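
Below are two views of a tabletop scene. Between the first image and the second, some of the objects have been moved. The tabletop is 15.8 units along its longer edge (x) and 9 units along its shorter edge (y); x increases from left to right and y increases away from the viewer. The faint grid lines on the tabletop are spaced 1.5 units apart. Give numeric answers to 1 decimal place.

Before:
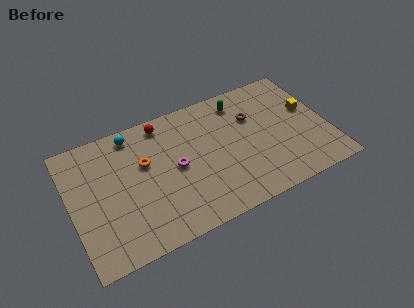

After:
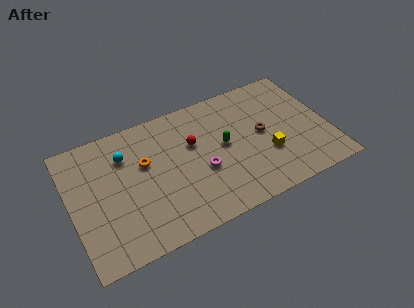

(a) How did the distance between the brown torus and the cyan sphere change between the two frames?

+1.0

Before: roughly 7.5 units apart; after: 8.5. That's 1.0 units further apart.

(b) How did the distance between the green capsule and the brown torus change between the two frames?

+0.9

They were about 1.5 units apart before and 2.4 after — 0.9 units further apart.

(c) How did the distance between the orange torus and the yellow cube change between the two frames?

-2.5

The distance was about 10.2 in the first image and 7.7 in the second, so they moved 2.5 units closer together.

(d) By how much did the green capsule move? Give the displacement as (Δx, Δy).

(-1.4, -2.7)

The green capsule was at about (10.8, 7.5) and moved to about (9.4, 4.8).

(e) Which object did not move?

the orange torus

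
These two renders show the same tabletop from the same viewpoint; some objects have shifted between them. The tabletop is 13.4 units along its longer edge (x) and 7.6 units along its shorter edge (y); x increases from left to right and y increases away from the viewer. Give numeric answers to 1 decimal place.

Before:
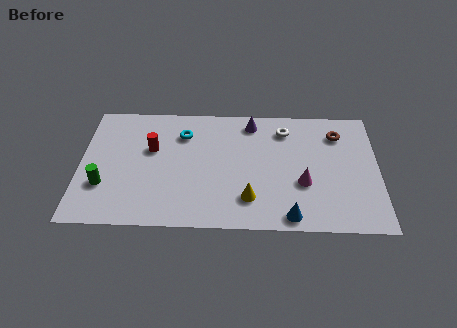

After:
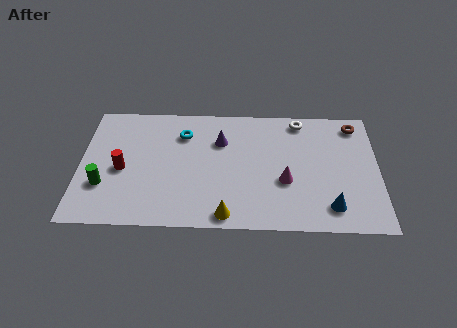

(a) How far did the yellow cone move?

1.4

The yellow cone moved from about (7.6, 1.8) to (6.6, 0.8), a distance of √(1.0² + 1.0²) ≈ 1.4.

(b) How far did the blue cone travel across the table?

1.9

The blue cone was near (9.4, 0.8) before and (11.2, 1.4) after, so it travelled √(1.8² + 0.6²) ≈ 1.9 units.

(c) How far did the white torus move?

0.9

From (9.2, 6.1) to (9.9, 6.7), the white torus covered √(0.7² + 0.6²) ≈ 0.9 units.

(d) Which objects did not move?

the cyan torus and the green cylinder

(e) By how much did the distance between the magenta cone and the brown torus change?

+1.3

Before: roughly 3.5 units apart; after: 4.8. That's 1.3 units further apart.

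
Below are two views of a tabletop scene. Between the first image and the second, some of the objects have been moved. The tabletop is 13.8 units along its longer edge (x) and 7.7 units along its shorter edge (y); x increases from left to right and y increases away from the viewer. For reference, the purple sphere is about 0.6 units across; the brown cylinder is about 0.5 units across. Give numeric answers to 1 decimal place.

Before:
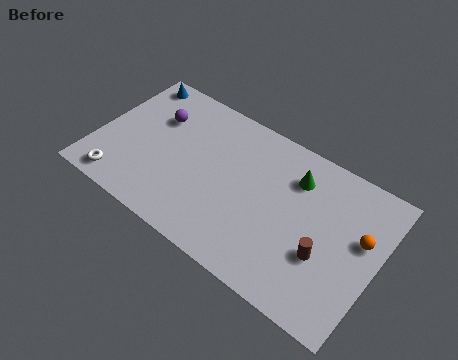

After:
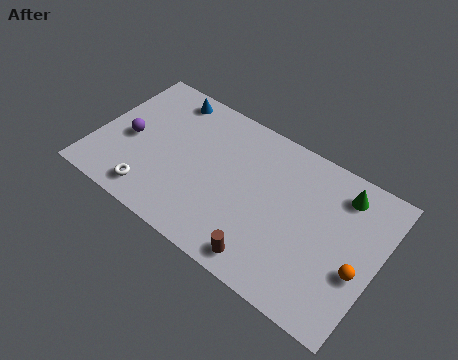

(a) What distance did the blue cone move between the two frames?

1.8

The blue cone was near (1.1, 6.8) before and (2.9, 6.7) after, so it travelled √(1.8² + 0.1²) ≈ 1.8 units.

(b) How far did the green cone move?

2.3

The green cone moved from about (9.5, 5.8) to (11.7, 6.3), a distance of √(2.2² + 0.5²) ≈ 2.3.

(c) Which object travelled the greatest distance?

the brown cylinder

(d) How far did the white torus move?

1.6

The white torus was near (1.6, 1.0) before and (3.2, 1.2) after, so it travelled √(1.6² + 0.2²) ≈ 1.6 units.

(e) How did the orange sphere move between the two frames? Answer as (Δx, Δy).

(0.1, -1.6)

The orange sphere started near (12.9, 4.6) and ended near (13.0, 3.0).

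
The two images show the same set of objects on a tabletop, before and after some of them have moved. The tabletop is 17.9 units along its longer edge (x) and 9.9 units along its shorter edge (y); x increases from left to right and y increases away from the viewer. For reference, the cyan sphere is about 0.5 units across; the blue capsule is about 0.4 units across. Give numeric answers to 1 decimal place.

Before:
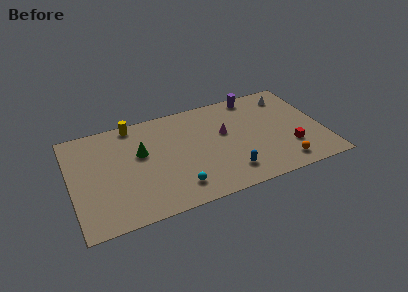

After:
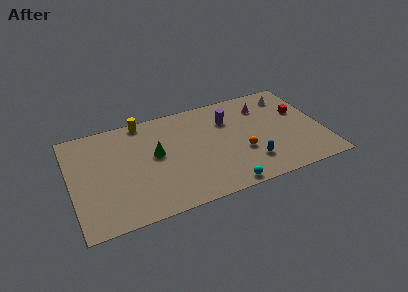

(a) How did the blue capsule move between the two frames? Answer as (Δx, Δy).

(1.6, 0.4)

From the two frames, the blue capsule sits at roughly (10.9, 2.0) before and (12.5, 2.4) after.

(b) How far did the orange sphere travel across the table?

3.4

From (14.7, 1.5) to (12.0, 3.6), the orange sphere covered √(2.7² + 2.1²) ≈ 3.4 units.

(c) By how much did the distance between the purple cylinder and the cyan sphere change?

-3.0

The distance was about 9.4 in the first image and 6.4 in the second, so they moved 3.0 units closer together.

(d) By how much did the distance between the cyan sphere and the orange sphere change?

-4.3

The distance was about 7.5 in the first image and 3.2 in the second, so they moved 4.3 units closer together.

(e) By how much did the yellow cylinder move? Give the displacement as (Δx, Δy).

(0.7, 0.1)

The yellow cylinder was at about (4.7, 9.0) and moved to about (5.4, 9.1).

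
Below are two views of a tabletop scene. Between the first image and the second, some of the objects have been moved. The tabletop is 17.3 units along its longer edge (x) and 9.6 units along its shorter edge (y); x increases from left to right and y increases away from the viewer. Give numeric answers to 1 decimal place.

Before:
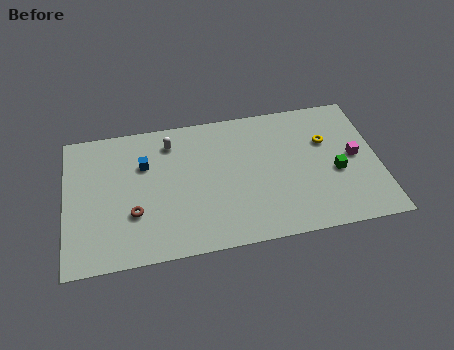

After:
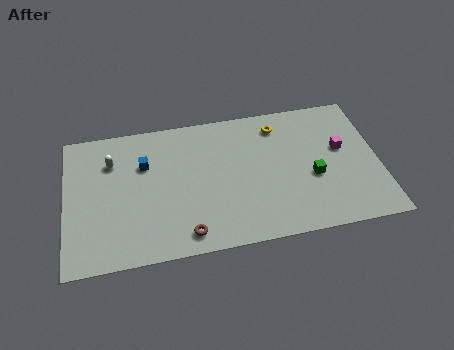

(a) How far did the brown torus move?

3.4

From (3.7, 3.2) to (6.5, 1.3), the brown torus covered √(2.8² + 1.9²) ≈ 3.4 units.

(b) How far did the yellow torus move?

3.1

The yellow torus moved from about (14.5, 6.3) to (11.9, 7.9), a distance of √(2.6² + 1.6²) ≈ 3.1.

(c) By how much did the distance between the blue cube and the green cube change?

-1.2

They were about 10.8 units apart before and 9.6 after — 1.2 units closer together.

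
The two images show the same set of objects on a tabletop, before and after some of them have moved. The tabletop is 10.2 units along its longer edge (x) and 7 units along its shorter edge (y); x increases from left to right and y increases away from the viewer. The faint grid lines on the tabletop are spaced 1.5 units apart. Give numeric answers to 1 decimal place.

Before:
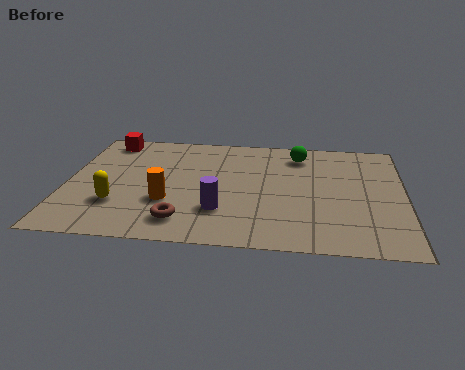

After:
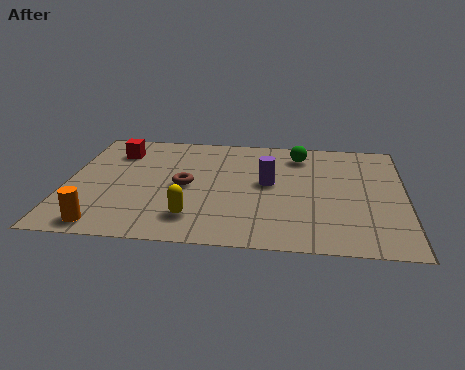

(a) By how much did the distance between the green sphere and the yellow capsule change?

-1.3

The distance was about 6.5 in the first image and 5.2 in the second, so they moved 1.3 units closer together.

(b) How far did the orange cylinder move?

2.4

The orange cylinder was near (3.1, 2.4) before and (1.3, 0.8) after, so it travelled √(1.8² + 1.6²) ≈ 2.4 units.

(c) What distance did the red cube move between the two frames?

0.8

The red cube moved from about (1.1, 6.1) to (1.4, 5.4), a distance of √(0.3² + 0.7²) ≈ 0.8.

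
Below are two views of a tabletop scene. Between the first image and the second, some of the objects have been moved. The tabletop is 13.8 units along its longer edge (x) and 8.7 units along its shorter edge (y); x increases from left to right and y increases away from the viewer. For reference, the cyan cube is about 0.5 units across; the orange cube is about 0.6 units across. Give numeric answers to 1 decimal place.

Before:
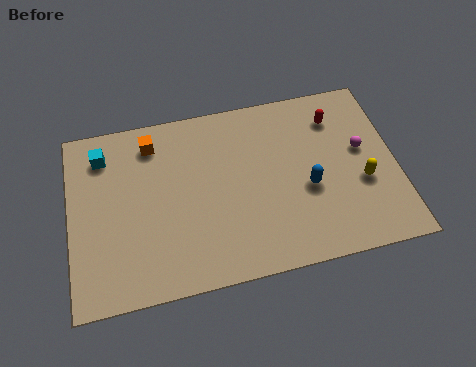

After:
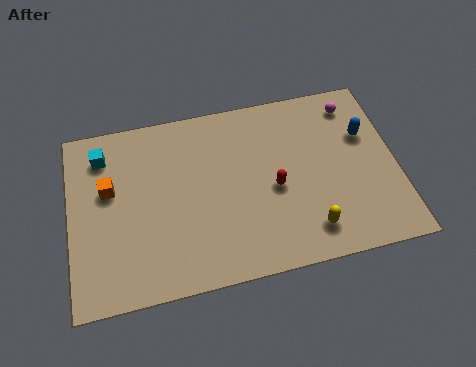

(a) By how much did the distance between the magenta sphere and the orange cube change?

+1.6

Before: roughly 9.1 units apart; after: 10.7. That's 1.6 units further apart.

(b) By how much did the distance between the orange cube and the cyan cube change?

-0.4

They were about 2.1 units apart before and 1.7 after — 0.4 units closer together.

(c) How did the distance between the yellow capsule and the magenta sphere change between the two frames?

+4.5

Before: roughly 1.6 units apart; after: 6.1. That's 4.5 units further apart.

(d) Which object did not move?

the cyan cube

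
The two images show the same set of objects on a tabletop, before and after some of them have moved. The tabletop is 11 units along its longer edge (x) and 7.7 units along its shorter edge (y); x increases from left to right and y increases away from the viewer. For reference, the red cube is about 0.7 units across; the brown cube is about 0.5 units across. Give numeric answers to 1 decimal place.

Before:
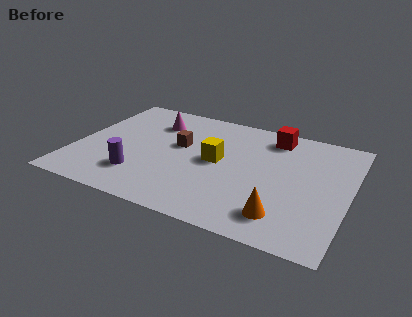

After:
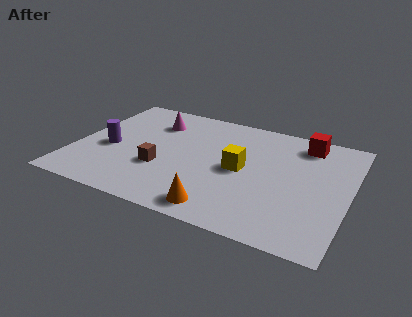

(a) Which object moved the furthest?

the orange cone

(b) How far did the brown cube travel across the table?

1.9

From (4.1, 4.5) to (3.6, 2.7), the brown cube covered √(0.5² + 1.8²) ≈ 1.9 units.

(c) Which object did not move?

the magenta cone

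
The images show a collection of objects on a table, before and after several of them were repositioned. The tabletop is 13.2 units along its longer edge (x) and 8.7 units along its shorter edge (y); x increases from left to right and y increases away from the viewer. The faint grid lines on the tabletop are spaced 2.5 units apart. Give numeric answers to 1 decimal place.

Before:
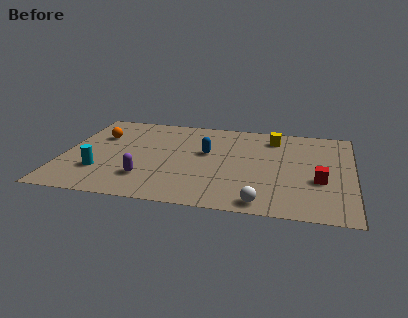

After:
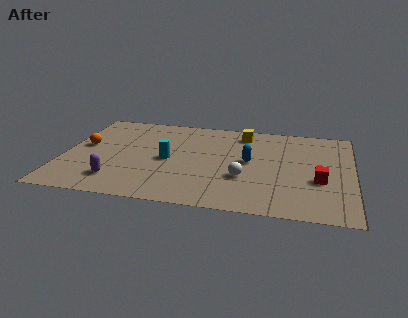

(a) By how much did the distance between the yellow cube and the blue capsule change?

-0.9

Before: roughly 3.6 units apart; after: 2.7. That's 0.9 units closer together.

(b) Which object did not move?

the red cube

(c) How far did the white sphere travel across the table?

2.3

The white sphere was near (9.2, 0.9) before and (8.3, 3.0) after, so it travelled √(0.9² + 2.1²) ≈ 2.3 units.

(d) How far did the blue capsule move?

2.1

The blue capsule moved from about (6.5, 5.1) to (8.5, 4.6), a distance of √(2.0² + 0.5²) ≈ 2.1.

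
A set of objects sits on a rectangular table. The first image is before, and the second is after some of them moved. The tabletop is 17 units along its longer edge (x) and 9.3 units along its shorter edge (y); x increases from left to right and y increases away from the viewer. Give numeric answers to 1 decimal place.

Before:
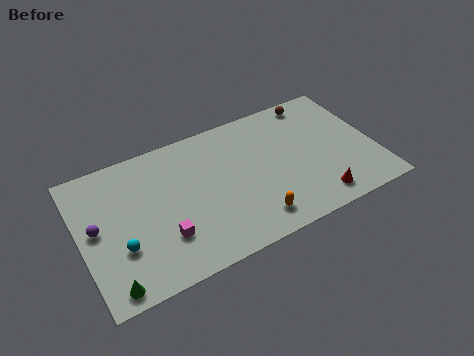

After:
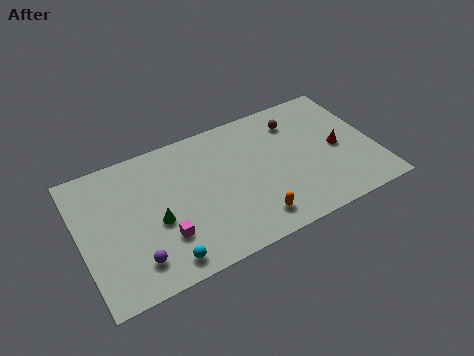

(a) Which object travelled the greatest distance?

the green cone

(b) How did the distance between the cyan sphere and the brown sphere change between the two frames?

-2.6

Before: roughly 13.1 units apart; after: 10.5. That's 2.6 units closer together.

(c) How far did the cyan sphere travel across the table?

2.9

The cyan sphere moved from about (2.1, 3.1) to (4.3, 1.2), a distance of √(2.2² + 1.9²) ≈ 2.9.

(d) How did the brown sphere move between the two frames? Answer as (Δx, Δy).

(-1.3, -1.0)

The brown sphere was at about (14.1, 8.3) and moved to about (12.8, 7.3).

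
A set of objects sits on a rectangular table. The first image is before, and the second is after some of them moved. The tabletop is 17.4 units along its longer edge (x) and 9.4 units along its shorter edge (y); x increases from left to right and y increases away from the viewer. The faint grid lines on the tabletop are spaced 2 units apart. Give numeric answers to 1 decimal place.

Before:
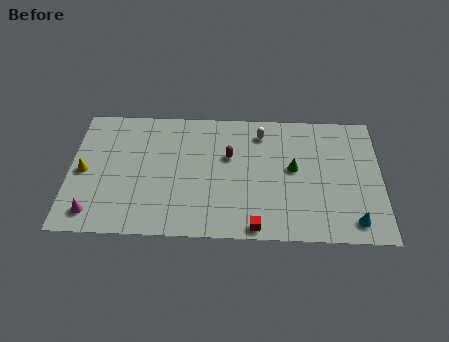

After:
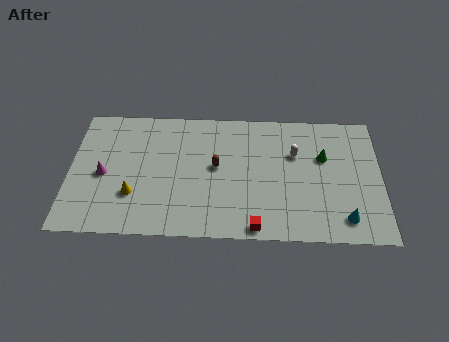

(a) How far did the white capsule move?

2.4

The white capsule was near (10.7, 7.7) before and (12.6, 6.2) after, so it travelled √(1.9² + 1.5²) ≈ 2.4 units.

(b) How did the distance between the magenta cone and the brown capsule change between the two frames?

-2.3

Before: roughly 8.7 units apart; after: 6.4. That's 2.3 units closer together.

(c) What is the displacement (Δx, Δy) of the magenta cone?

(0.5, 2.8)

The magenta cone started near (1.4, 1.5) and ended near (1.9, 4.3).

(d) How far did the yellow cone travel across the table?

3.2

From (0.8, 4.5) to (3.6, 2.9), the yellow cone covered √(2.8² + 1.6²) ≈ 3.2 units.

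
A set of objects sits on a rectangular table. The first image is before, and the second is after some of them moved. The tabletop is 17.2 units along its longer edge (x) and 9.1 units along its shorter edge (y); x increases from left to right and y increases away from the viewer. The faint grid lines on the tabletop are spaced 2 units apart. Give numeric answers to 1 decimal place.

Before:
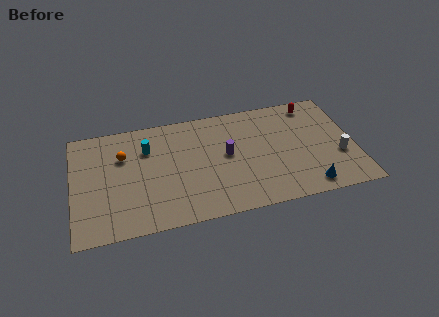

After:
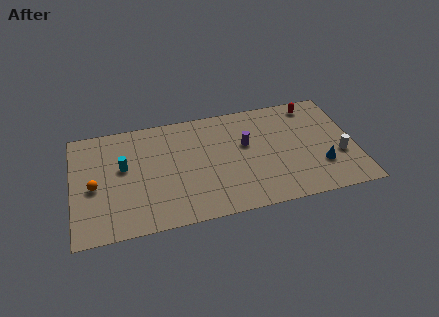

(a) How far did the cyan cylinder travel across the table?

1.9

From (4.6, 6.5) to (3.1, 5.3), the cyan cylinder covered √(1.5² + 1.2²) ≈ 1.9 units.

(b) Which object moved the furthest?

the orange sphere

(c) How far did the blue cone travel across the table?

1.7

The blue cone moved from about (14.1, 1.2) to (15.0, 2.7), a distance of √(0.9² + 1.5²) ≈ 1.7.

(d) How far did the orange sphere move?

2.8

The orange sphere was near (3.1, 6.2) before and (1.3, 4.1) after, so it travelled √(1.8² + 2.1²) ≈ 2.8 units.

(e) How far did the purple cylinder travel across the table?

1.3

The purple cylinder was near (9.4, 4.9) before and (10.6, 5.5) after, so it travelled √(1.2² + 0.6²) ≈ 1.3 units.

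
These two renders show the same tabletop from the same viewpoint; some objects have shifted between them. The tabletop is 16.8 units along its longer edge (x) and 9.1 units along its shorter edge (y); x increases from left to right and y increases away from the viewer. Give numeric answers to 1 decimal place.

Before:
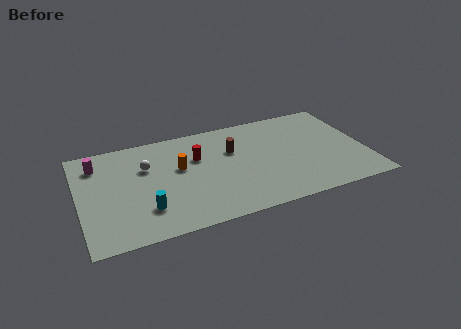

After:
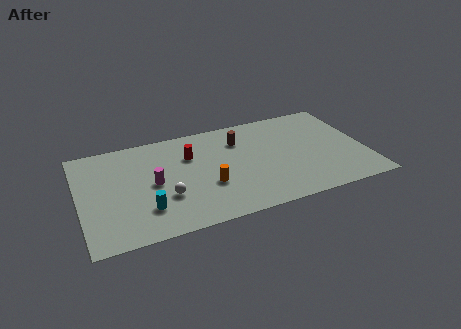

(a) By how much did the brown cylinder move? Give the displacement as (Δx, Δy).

(0.5, 0.8)

From the two frames, the brown cylinder sits at roughly (9.1, 6.0) before and (9.6, 6.8) after.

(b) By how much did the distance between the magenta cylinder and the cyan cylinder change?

-3.2

Before: roughly 5.4 units apart; after: 2.2. That's 3.2 units closer together.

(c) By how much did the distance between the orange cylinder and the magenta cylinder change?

-1.7

Before: roughly 5.0 units apart; after: 3.3. That's 1.7 units closer together.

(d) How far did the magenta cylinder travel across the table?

4.1

The magenta cylinder was near (1.2, 7.2) before and (4.3, 4.5) after, so it travelled √(3.1² + 2.7²) ≈ 4.1 units.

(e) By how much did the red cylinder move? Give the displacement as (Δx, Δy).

(-0.4, 0.3)

From the two frames, the red cylinder sits at roughly (7.0, 6.0) before and (6.6, 6.3) after.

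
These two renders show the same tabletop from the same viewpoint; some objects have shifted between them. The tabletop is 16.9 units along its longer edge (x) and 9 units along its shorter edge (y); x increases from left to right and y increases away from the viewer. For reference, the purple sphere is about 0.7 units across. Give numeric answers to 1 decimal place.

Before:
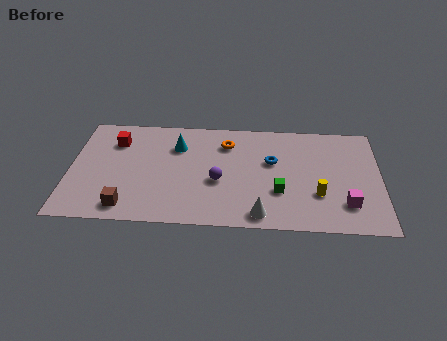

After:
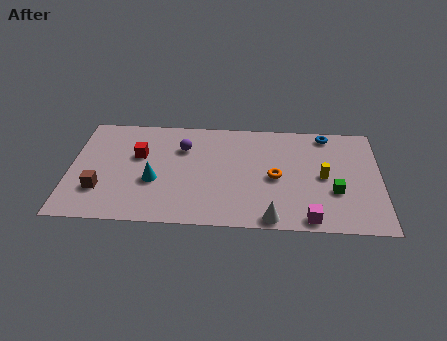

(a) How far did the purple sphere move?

3.4

From (8.1, 3.7) to (6.1, 6.4), the purple sphere covered √(2.0² + 2.7²) ≈ 3.4 units.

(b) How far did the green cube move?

3.0

The green cube moved from about (11.4, 3.0) to (14.4, 3.2), a distance of √(3.0² + 0.2²) ≈ 3.0.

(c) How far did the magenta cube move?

2.4

The magenta cube moved from about (15.0, 2.2) to (13.0, 0.9), a distance of √(2.0² + 1.3²) ≈ 2.4.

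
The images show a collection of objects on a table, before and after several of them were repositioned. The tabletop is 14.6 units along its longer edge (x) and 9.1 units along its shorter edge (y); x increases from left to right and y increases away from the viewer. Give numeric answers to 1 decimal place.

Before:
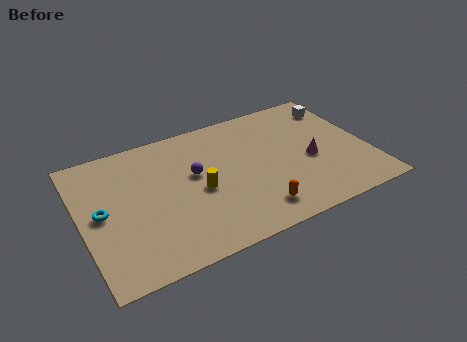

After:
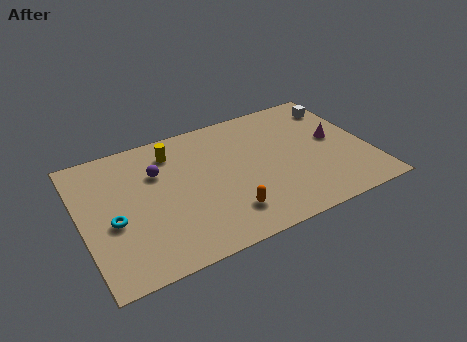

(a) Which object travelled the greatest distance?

the yellow cylinder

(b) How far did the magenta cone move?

1.7

The magenta cone was near (11.6, 3.9) before and (13.0, 4.9) after, so it travelled √(1.4² + 1.0²) ≈ 1.7 units.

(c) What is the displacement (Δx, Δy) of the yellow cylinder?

(-1.0, 3.2)

The yellow cylinder was at about (5.9, 4.1) and moved to about (4.9, 7.3).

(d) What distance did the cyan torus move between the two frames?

0.9

The cyan torus moved from about (1.0, 4.6) to (1.5, 3.8), a distance of √(0.5² + 0.8²) ≈ 0.9.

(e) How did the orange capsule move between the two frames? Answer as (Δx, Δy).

(-1.4, 0.4)

The orange capsule started near (8.4, 1.6) and ended near (7.0, 2.0).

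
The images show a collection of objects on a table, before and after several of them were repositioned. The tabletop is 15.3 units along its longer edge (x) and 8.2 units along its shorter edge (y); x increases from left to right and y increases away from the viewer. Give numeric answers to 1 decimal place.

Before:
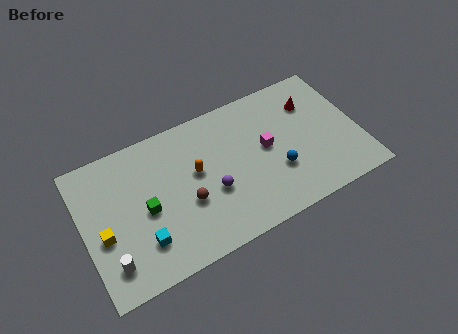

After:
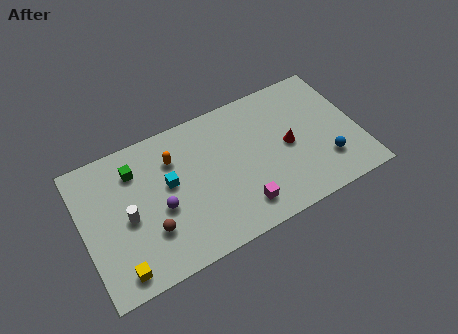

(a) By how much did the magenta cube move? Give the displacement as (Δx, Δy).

(-1.8, -2.8)

From the two frames, the magenta cube sits at roughly (10.2, 4.4) before and (8.4, 1.6) after.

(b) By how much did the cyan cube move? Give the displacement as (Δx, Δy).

(1.8, 2.6)

The cyan cube started near (3.0, 2.1) and ended near (4.8, 4.7).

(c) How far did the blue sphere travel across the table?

2.8

From (10.6, 2.8) to (13.3, 2.2), the blue sphere covered √(2.7² + 0.6²) ≈ 2.8 units.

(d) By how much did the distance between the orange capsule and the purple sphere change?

+1.0

Before: roughly 1.7 units apart; after: 2.7. That's 1.0 units further apart.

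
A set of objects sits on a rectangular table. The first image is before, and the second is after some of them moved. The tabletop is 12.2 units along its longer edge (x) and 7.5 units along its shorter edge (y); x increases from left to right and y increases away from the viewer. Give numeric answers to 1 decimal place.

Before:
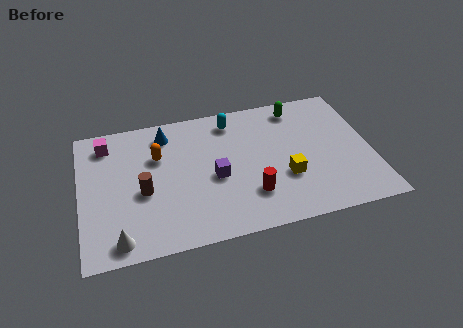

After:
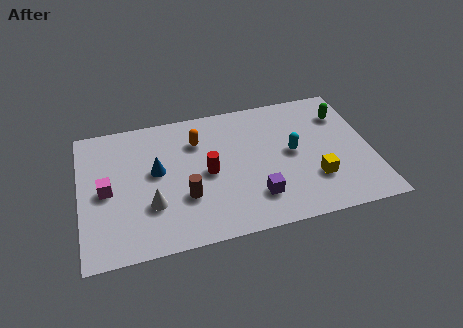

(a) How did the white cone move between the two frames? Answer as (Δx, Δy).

(1.4, 1.5)

From the two frames, the white cone sits at roughly (1.5, 0.9) before and (2.9, 2.4) after.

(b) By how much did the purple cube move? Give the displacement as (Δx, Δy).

(1.6, -1.5)

From the two frames, the purple cube sits at roughly (5.6, 3.3) before and (7.2, 1.8) after.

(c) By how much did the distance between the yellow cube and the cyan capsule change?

-2.3

Before: roughly 4.2 units apart; after: 1.9. That's 2.3 units closer together.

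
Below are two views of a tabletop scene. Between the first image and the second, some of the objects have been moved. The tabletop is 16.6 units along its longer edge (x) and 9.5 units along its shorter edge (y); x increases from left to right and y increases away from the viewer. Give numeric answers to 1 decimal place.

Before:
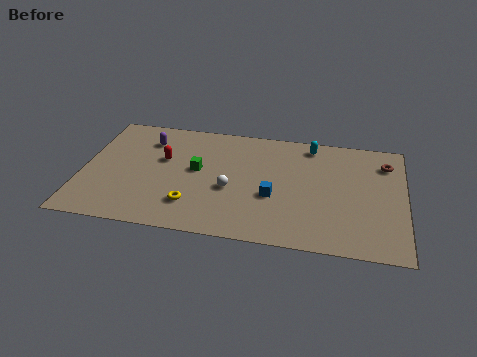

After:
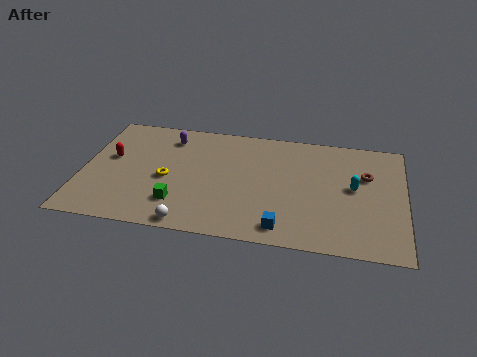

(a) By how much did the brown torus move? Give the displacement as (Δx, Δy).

(-1.0, -1.2)

The brown torus started near (15.6, 7.4) and ended near (14.6, 6.2).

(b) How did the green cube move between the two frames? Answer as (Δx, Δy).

(-0.8, -2.9)

The green cube started near (5.9, 5.2) and ended near (5.1, 2.3).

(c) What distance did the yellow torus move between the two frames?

2.4

The yellow torus moved from about (5.8, 2.3) to (4.4, 4.2), a distance of √(1.4² + 1.9²) ≈ 2.4.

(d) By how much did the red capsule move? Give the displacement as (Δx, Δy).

(-2.7, -0.3)

The red capsule was at about (4.1, 5.8) and moved to about (1.4, 5.5).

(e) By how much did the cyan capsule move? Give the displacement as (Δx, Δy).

(2.3, -3.2)

The cyan capsule was at about (11.7, 8.3) and moved to about (14.0, 5.1).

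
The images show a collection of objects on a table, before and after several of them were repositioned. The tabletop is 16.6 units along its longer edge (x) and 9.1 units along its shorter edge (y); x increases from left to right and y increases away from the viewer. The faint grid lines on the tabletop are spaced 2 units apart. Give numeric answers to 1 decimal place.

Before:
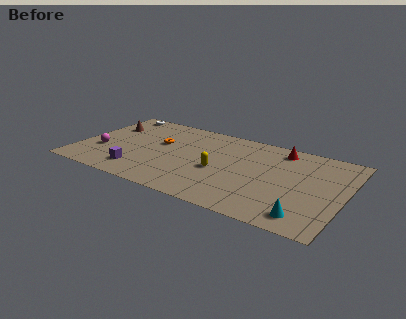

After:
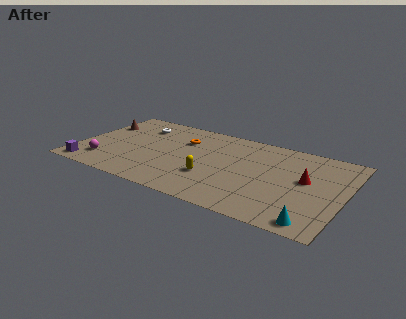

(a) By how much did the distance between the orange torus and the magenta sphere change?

+2.1

The distance was about 4.1 in the first image and 6.2 in the second, so they moved 2.1 units further apart.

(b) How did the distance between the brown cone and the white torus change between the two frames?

+0.6

The distance was about 1.9 in the first image and 2.5 in the second, so they moved 0.6 units further apart.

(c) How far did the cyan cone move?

0.6

The cyan cone moved from about (14.6, 1.4) to (15.1, 1.0), a distance of √(0.5² + 0.4²) ≈ 0.6.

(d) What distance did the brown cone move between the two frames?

0.5

From (1.4, 6.3) to (0.9, 6.3), the brown cone covered √(0.5² + 0.0²) ≈ 0.5 units.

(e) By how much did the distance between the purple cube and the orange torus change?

+3.7

The distance was about 3.8 in the first image and 7.5 in the second, so they moved 3.7 units further apart.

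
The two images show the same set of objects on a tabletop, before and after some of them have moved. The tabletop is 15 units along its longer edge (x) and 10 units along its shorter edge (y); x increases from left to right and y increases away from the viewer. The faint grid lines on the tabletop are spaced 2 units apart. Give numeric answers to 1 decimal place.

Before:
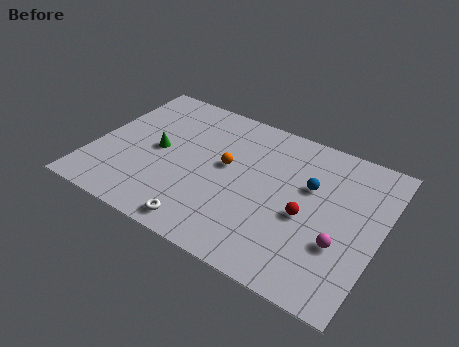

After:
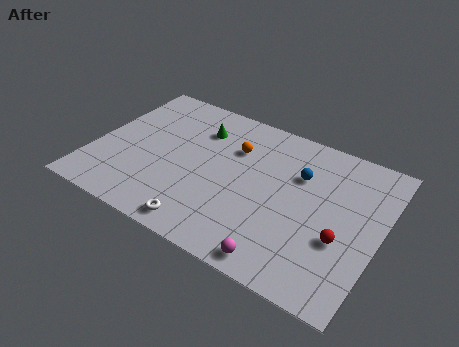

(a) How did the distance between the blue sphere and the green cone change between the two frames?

-2.5

They were about 8.0 units apart before and 5.5 after — 2.5 units closer together.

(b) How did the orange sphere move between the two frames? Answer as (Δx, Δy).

(0.2, 1.4)

The orange sphere started near (6.9, 5.6) and ended near (7.1, 7.0).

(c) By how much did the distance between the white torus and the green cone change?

+1.5

Before: roughly 5.0 units apart; after: 6.5. That's 1.5 units further apart.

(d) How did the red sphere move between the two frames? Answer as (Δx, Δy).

(1.9, -0.6)

The red sphere started near (11.3, 4.3) and ended near (13.2, 3.7).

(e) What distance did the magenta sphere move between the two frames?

3.6

The magenta sphere was near (13.2, 3.4) before and (10.5, 1.0) after, so it travelled √(2.7² + 2.4²) ≈ 3.6 units.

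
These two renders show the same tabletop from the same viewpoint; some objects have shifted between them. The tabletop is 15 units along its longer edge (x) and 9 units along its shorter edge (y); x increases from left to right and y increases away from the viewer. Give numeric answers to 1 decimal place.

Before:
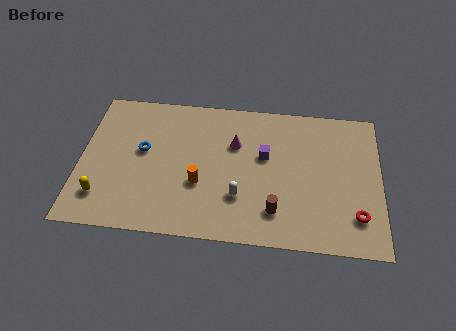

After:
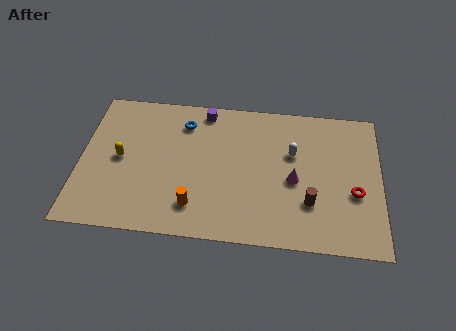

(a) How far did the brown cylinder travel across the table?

1.8

The brown cylinder was near (9.8, 2.0) before and (11.5, 2.7) after, so it travelled √(1.7² + 0.7²) ≈ 1.8 units.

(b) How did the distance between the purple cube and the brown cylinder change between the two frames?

+4.1

The distance was about 3.5 in the first image and 7.6 in the second, so they moved 4.1 units further apart.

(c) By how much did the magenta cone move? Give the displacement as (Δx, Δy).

(3.0, -2.0)

The magenta cone started near (7.7, 6.0) and ended near (10.7, 4.0).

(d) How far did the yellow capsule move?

2.6

The yellow capsule moved from about (1.2, 2.0) to (2.0, 4.5), a distance of √(0.8² + 2.5²) ≈ 2.6.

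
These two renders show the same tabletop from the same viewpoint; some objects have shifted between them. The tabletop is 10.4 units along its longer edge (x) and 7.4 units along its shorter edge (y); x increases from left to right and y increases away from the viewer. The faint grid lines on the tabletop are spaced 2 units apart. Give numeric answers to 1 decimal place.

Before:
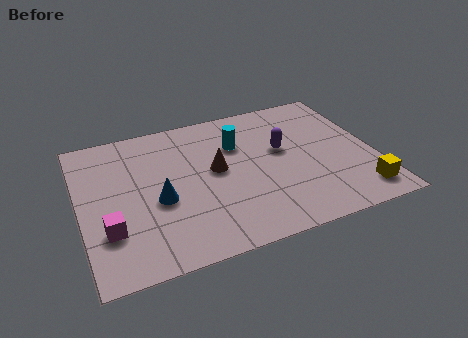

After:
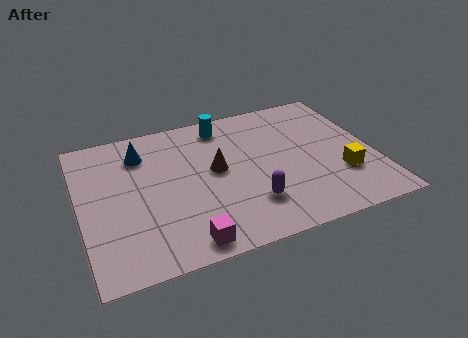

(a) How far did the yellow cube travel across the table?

1.2

The yellow cube was near (9.6, 1.2) before and (9.1, 2.3) after, so it travelled √(0.5² + 1.1²) ≈ 1.2 units.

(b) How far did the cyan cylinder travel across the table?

1.3

The cyan cylinder was near (5.7, 5.1) before and (5.3, 6.3) after, so it travelled √(0.4² + 1.2²) ≈ 1.3 units.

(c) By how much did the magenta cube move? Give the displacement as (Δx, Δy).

(2.5, -1.4)

From the two frames, the magenta cube sits at roughly (0.9, 2.2) before and (3.4, 0.8) after.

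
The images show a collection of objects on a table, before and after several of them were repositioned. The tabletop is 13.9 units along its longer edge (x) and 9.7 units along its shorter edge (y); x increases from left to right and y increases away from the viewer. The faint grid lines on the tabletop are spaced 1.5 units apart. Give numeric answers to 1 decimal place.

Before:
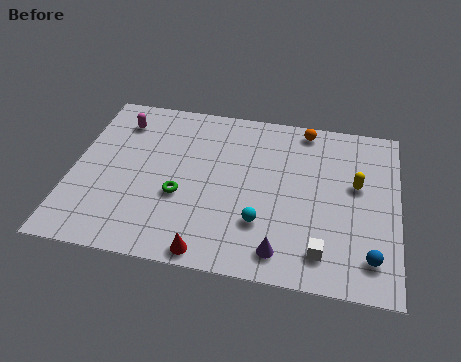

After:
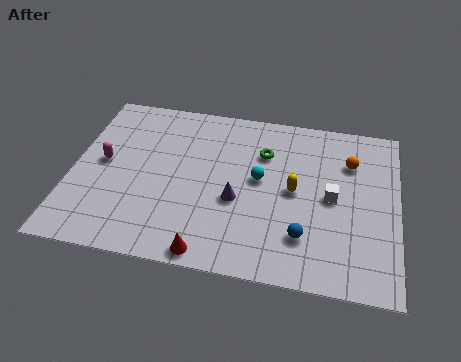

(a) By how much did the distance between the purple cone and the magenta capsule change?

-3.7

The distance was about 9.6 in the first image and 5.9 in the second, so they moved 3.7 units closer together.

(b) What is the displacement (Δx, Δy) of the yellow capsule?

(-2.6, -0.8)

From the two frames, the yellow capsule sits at roughly (12.1, 5.7) before and (9.5, 4.9) after.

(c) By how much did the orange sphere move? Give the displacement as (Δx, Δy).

(2.0, -1.7)

The orange sphere started near (9.8, 8.7) and ended near (11.8, 7.0).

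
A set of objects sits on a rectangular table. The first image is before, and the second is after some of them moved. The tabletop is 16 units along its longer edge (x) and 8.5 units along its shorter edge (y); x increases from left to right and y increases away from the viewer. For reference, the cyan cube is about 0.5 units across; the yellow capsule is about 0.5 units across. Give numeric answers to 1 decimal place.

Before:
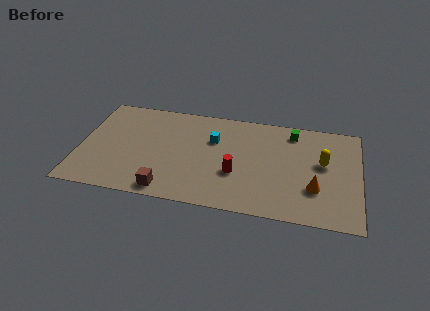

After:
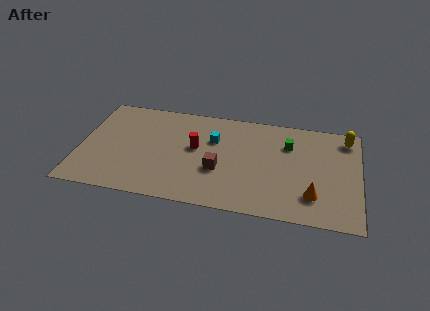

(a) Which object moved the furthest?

the brown cube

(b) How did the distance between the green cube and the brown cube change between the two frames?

-4.4

They were about 9.3 units apart before and 4.9 after — 4.4 units closer together.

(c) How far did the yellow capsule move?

2.6

From (13.9, 4.9) to (15.2, 7.2), the yellow capsule covered √(1.3² + 2.3²) ≈ 2.6 units.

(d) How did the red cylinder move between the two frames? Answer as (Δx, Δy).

(-2.4, 1.7)

The red cylinder was at about (9.0, 3.1) and moved to about (6.6, 4.8).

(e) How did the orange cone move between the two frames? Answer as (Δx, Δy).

(-0.1, -0.6)

The orange cone was at about (13.5, 2.7) and moved to about (13.4, 2.1).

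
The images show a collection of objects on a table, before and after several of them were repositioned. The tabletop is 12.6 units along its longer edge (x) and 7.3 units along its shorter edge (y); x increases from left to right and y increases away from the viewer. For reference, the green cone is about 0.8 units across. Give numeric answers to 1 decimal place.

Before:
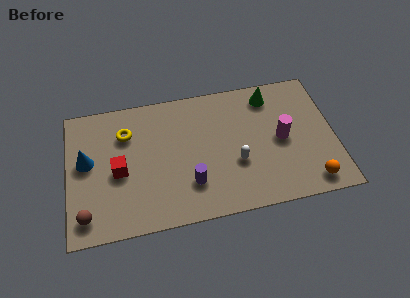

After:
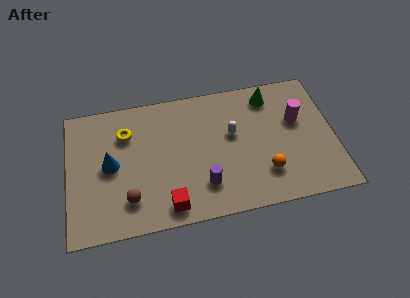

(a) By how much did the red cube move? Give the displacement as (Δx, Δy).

(2.2, -2.3)

From the two frames, the red cube sits at roughly (2.4, 3.3) before and (4.6, 1.0) after.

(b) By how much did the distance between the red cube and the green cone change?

-0.6

They were about 7.8 units apart before and 7.2 after — 0.6 units closer together.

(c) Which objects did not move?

the green cone and the yellow torus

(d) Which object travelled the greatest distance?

the red cube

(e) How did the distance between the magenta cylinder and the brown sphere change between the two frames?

-1.0

The distance was about 9.6 in the first image and 8.6 in the second, so they moved 1.0 units closer together.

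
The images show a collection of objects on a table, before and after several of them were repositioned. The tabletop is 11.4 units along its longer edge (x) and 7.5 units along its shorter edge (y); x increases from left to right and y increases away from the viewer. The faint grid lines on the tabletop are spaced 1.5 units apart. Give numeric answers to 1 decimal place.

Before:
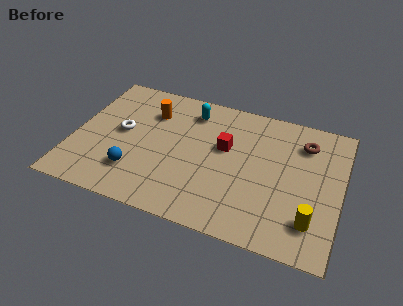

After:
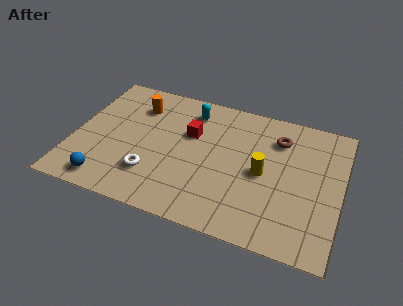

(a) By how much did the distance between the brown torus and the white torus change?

-1.6

Before: roughly 7.9 units apart; after: 6.3. That's 1.6 units closer together.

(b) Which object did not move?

the cyan capsule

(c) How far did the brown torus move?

1.1

From (9.7, 5.8) to (8.6, 5.7), the brown torus covered √(1.1² + 0.1²) ≈ 1.1 units.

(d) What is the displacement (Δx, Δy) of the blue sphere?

(-1.1, -0.9)

From the two frames, the blue sphere sits at roughly (2.8, 1.9) before and (1.7, 1.0) after.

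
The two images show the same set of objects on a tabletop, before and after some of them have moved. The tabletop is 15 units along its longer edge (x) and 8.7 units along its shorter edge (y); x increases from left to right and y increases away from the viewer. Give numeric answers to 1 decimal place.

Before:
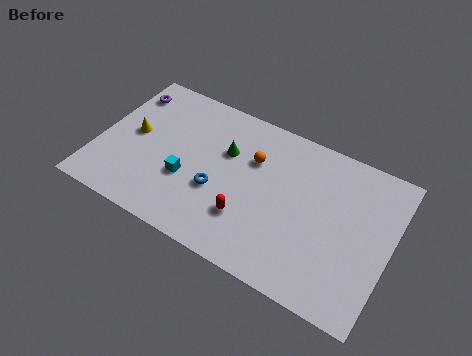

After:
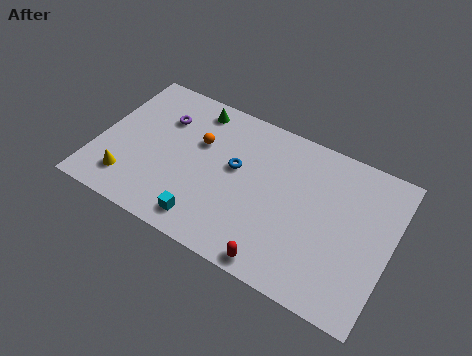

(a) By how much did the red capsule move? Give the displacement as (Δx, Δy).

(1.8, -1.7)

From the two frames, the red capsule sits at roughly (8.0, 2.5) before and (9.8, 0.8) after.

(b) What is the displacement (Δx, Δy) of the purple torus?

(2.1, -0.8)

The purple torus was at about (0.9, 7.0) and moved to about (3.0, 6.2).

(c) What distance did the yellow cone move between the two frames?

2.8

The yellow cone moved from about (1.7, 4.6) to (1.9, 1.8), a distance of √(0.2² + 2.8²) ≈ 2.8.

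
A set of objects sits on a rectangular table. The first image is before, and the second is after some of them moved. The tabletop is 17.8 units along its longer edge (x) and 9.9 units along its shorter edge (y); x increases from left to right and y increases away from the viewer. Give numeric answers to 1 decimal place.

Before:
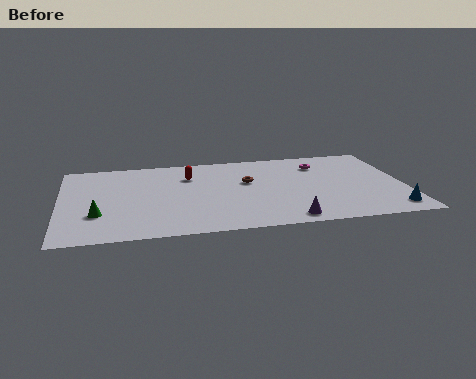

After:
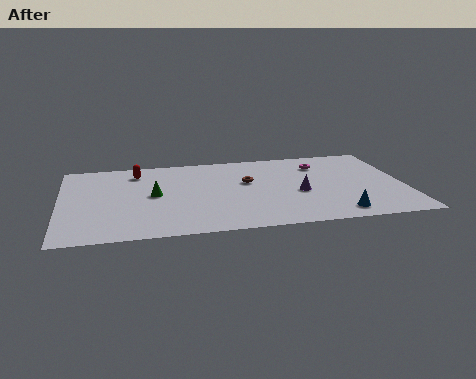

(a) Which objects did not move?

the brown torus and the magenta torus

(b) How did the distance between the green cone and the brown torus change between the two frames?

-3.3

The distance was about 8.3 in the first image and 5.0 in the second, so they moved 3.3 units closer together.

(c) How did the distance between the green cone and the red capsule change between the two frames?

-3.2

Before: roughly 6.3 units apart; after: 3.1. That's 3.2 units closer together.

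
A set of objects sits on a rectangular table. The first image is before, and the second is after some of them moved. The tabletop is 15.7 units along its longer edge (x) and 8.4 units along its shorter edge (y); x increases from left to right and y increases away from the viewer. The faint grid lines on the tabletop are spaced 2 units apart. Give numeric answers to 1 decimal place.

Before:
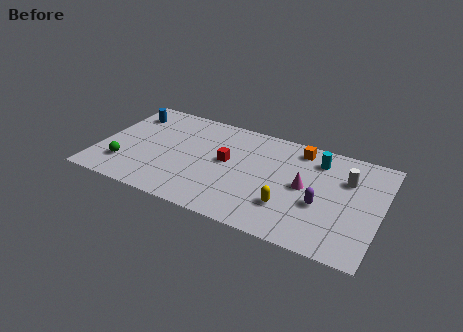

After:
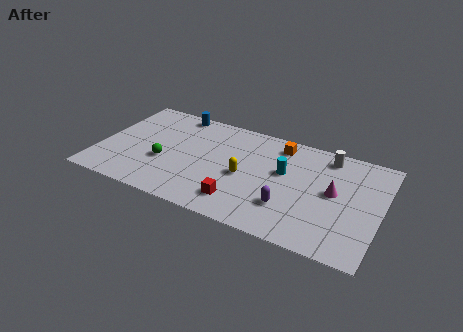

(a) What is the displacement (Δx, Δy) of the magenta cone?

(1.6, 0.2)

The magenta cone started near (11.5, 4.3) and ended near (13.1, 4.5).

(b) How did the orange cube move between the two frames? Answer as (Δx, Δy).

(-1.1, -0.1)

From the two frames, the orange cube sits at roughly (10.9, 7.2) before and (9.8, 7.1) after.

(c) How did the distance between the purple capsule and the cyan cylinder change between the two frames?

-0.8

They were about 3.4 units apart before and 2.6 after — 0.8 units closer together.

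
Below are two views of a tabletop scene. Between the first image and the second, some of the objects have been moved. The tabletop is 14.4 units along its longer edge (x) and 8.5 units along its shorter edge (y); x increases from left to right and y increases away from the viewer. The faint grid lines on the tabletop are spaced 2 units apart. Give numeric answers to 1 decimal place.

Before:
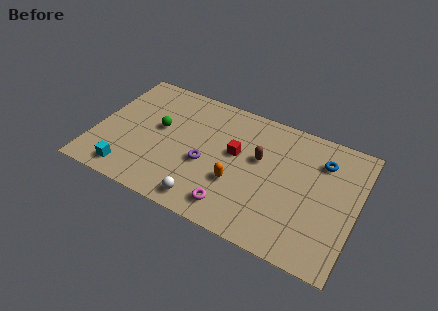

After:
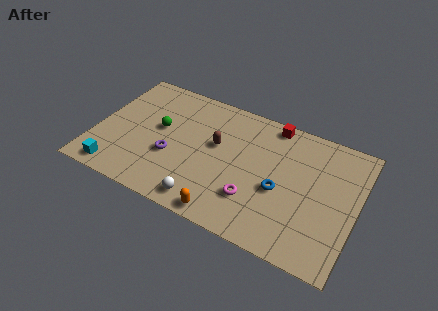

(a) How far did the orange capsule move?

2.2

From (8.0, 3.0) to (7.7, 0.8), the orange capsule covered √(0.3² + 2.2²) ≈ 2.2 units.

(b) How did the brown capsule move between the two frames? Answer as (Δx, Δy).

(-2.4, -0.1)

The brown capsule started near (9.0, 5.1) and ended near (6.6, 5.0).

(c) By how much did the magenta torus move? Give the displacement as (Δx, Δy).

(1.0, 1.0)

The magenta torus started near (8.0, 1.4) and ended near (9.0, 2.4).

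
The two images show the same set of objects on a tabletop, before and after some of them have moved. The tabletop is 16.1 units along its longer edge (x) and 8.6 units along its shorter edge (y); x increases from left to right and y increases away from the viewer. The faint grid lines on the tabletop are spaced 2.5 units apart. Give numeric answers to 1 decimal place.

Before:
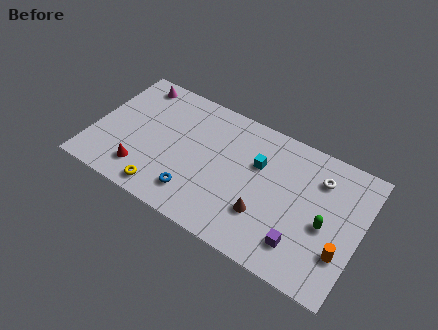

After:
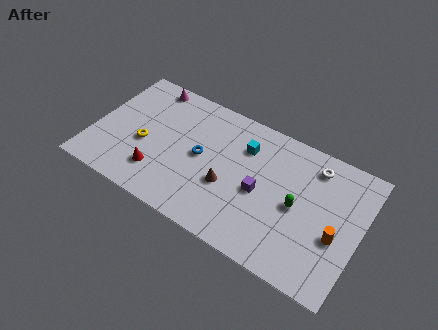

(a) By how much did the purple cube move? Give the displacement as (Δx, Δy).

(-2.7, 2.0)

The purple cube was at about (12.9, 1.9) and moved to about (10.2, 3.9).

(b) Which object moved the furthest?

the purple cube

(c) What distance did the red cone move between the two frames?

0.9

The red cone moved from about (3.3, 1.8) to (4.2, 2.1), a distance of √(0.9² + 0.3²) ≈ 0.9.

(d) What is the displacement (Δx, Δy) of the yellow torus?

(-1.6, 2.5)

From the two frames, the yellow torus sits at roughly (4.7, 1.1) before and (3.1, 3.6) after.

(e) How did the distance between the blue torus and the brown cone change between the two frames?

-2.1

They were about 4.2 units apart before and 2.1 after — 2.1 units closer together.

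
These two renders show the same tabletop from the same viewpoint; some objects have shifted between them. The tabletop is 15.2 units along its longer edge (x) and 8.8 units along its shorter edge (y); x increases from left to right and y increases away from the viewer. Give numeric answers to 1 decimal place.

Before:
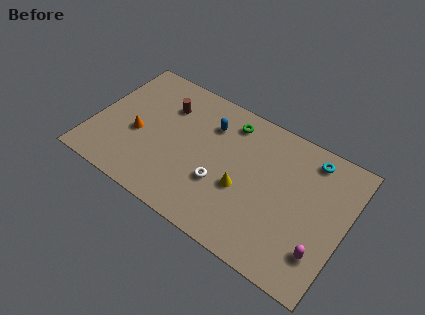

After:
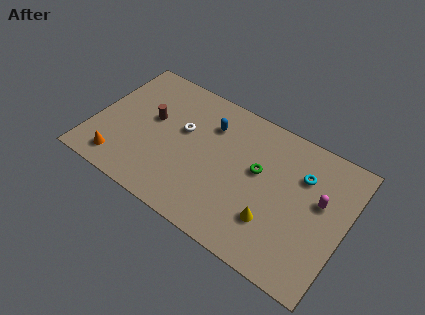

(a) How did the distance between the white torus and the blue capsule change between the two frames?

-1.7

They were about 3.6 units apart before and 1.9 after — 1.7 units closer together.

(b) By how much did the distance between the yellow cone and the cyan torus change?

-1.4

The distance was about 5.3 in the first image and 3.9 in the second, so they moved 1.4 units closer together.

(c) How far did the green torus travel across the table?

3.0

The green torus was near (7.8, 7.3) before and (9.9, 5.1) after, so it travelled √(2.1² + 2.2²) ≈ 3.0 units.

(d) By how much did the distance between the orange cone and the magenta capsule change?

+0.7

They were about 11.5 units apart before and 12.2 after — 0.7 units further apart.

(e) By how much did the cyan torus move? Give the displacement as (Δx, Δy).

(-0.3, -1.3)

The cyan torus started near (12.7, 7.5) and ended near (12.4, 6.2).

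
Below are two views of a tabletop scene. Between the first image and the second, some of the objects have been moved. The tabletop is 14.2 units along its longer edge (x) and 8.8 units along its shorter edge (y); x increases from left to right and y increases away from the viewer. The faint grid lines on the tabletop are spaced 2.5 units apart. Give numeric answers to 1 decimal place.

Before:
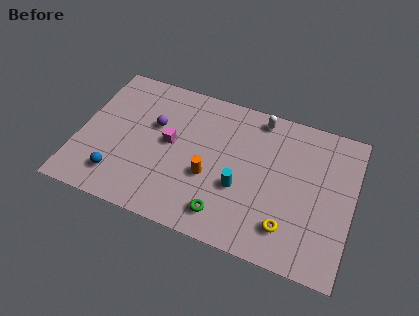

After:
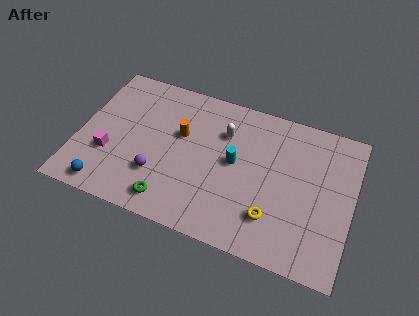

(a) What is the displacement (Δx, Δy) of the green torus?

(-2.8, -0.2)

From the two frames, the green torus sits at roughly (7.9, 1.5) before and (5.1, 1.3) after.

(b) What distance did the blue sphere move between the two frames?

0.9

The blue sphere moved from about (2.3, 1.8) to (1.8, 1.0), a distance of √(0.5² + 0.8²) ≈ 0.9.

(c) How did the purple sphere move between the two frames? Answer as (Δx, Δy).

(0.5, -2.9)

From the two frames, the purple sphere sits at roughly (3.8, 5.5) before and (4.3, 2.6) after.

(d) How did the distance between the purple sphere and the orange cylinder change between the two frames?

-0.8

The distance was about 3.7 in the first image and 2.9 in the second, so they moved 0.8 units closer together.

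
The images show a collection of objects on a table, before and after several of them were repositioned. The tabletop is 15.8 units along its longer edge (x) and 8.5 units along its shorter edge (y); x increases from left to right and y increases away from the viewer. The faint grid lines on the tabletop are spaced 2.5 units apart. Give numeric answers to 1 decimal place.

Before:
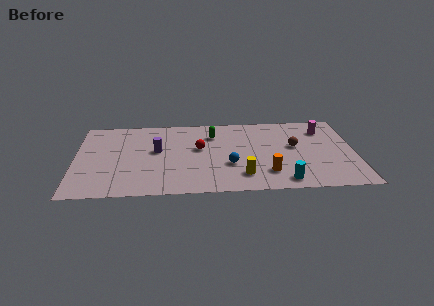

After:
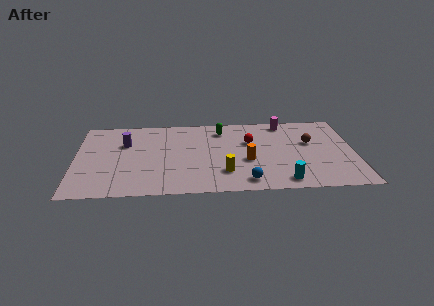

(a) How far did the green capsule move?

0.7

The green capsule moved from about (7.8, 6.4) to (8.3, 6.9), a distance of √(0.5² + 0.5²) ≈ 0.7.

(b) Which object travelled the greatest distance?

the red sphere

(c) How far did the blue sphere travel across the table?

2.0

The blue sphere moved from about (8.7, 3.0) to (9.6, 1.2), a distance of √(0.9² + 1.8²) ≈ 2.0.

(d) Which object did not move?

the cyan cylinder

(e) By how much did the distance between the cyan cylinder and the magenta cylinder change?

+0.4

They were about 6.0 units apart before and 6.4 after — 0.4 units further apart.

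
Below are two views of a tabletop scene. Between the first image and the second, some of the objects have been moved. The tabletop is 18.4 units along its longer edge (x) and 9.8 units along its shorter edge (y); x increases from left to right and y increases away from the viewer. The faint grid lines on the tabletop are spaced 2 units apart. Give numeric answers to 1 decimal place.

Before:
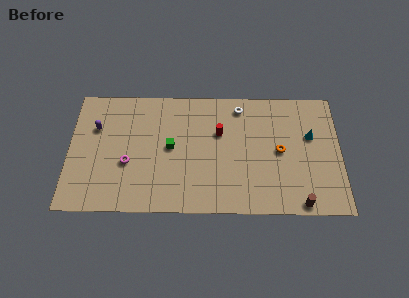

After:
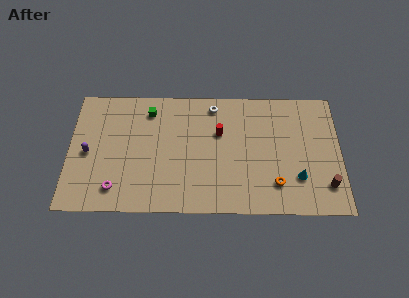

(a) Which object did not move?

the red cylinder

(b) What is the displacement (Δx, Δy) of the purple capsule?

(-0.5, -2.0)

From the two frames, the purple capsule sits at roughly (1.8, 6.6) before and (1.3, 4.6) after.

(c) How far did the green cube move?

3.3

The green cube was near (6.9, 5.1) before and (5.4, 8.0) after, so it travelled √(1.5² + 2.9²) ≈ 3.3 units.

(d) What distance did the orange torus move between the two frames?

2.6

The orange torus was near (14.3, 4.9) before and (14.0, 2.3) after, so it travelled √(0.3² + 2.6²) ≈ 2.6 units.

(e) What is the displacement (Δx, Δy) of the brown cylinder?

(1.8, 1.4)

The brown cylinder started near (15.6, 0.8) and ended near (17.4, 2.2).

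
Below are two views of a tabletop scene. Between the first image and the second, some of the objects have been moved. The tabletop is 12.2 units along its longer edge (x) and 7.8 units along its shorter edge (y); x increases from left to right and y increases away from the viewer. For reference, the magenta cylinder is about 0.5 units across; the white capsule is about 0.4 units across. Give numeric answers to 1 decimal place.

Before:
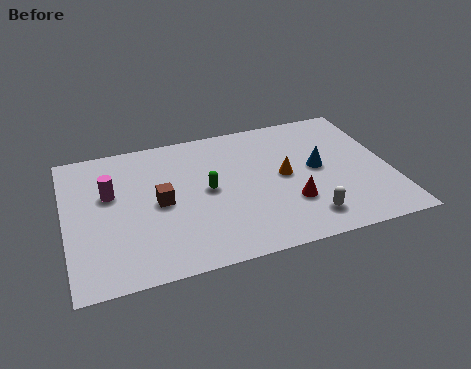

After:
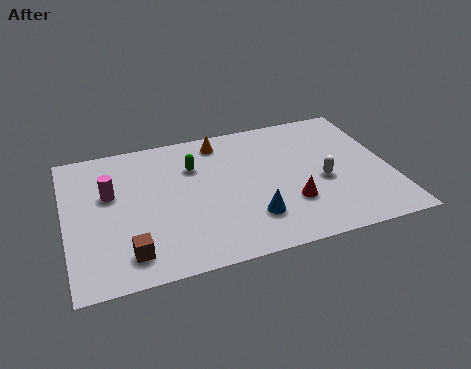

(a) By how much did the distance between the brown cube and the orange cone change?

+1.8

Before: roughly 4.7 units apart; after: 6.5. That's 1.8 units further apart.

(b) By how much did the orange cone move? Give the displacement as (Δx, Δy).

(-2.2, 2.7)

The orange cone was at about (8.2, 4.0) and moved to about (6.0, 6.7).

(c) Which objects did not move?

the magenta cylinder and the red cone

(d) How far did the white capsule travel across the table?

2.1

From (8.8, 1.4) to (9.6, 3.3), the white capsule covered √(0.8² + 1.9²) ≈ 2.1 units.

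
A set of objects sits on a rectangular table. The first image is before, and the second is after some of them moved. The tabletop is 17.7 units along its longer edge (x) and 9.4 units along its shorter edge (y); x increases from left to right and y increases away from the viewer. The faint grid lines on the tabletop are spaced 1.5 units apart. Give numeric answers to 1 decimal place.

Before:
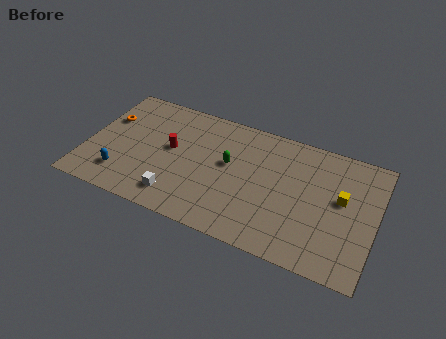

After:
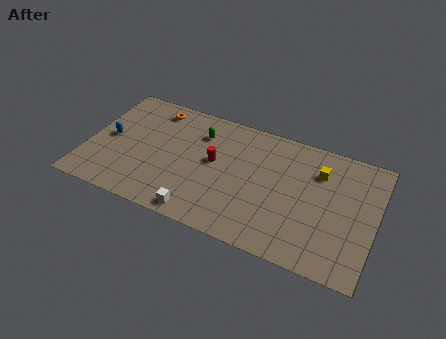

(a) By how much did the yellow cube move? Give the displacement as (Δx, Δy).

(-1.5, 1.5)

The yellow cube started near (15.6, 5.4) and ended near (14.1, 6.9).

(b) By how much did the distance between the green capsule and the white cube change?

+1.5

The distance was about 4.6 in the first image and 6.1 in the second, so they moved 1.5 units further apart.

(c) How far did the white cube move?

1.7

The white cube was near (5.9, 1.7) before and (7.4, 1.0) after, so it travelled √(1.5² + 0.7²) ≈ 1.7 units.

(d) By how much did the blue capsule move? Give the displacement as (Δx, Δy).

(-1.1, 2.6)

The blue capsule started near (2.4, 2.1) and ended near (1.3, 4.7).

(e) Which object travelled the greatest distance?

the orange torus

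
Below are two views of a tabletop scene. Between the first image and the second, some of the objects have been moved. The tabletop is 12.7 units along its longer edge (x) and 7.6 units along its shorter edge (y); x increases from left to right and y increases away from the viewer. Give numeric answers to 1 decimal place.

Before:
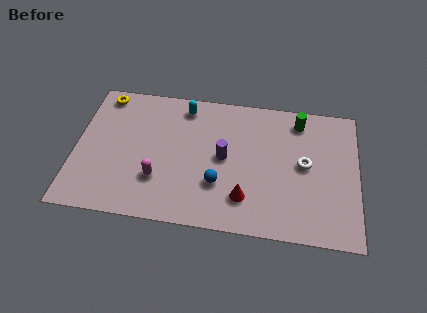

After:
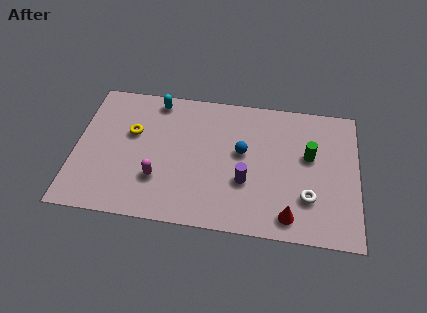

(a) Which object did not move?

the magenta capsule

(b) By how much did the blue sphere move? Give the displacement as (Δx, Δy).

(1.0, 1.9)

From the two frames, the blue sphere sits at roughly (6.5, 2.4) before and (7.5, 4.3) after.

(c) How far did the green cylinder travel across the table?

2.0

The green cylinder moved from about (10.0, 6.4) to (10.5, 4.5), a distance of √(0.5² + 1.9²) ≈ 2.0.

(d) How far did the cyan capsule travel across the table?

1.3

The cyan capsule moved from about (4.8, 6.5) to (3.5, 6.7), a distance of √(1.3² + 0.2²) ≈ 1.3.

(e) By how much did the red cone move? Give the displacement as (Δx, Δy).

(2.0, -0.7)

From the two frames, the red cone sits at roughly (7.7, 1.8) before and (9.7, 1.1) after.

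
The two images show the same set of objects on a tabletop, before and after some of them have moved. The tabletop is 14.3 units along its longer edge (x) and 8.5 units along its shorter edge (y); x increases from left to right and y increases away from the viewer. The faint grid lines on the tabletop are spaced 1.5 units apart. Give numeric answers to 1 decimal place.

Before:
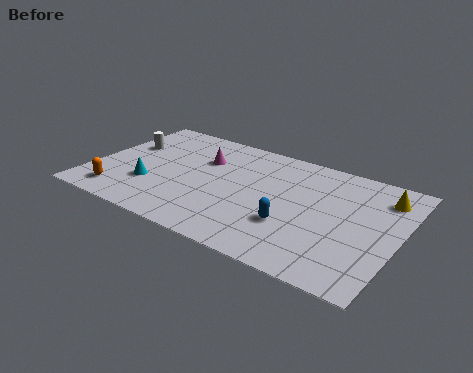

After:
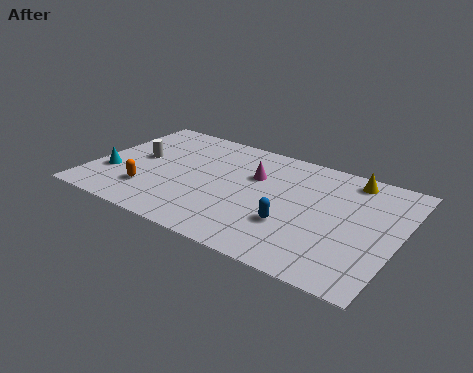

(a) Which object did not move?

the blue capsule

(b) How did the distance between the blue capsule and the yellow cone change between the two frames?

-0.3

They were about 5.4 units apart before and 5.1 after — 0.3 units closer together.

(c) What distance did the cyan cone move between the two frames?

1.9

From (2.9, 2.7) to (1.0, 2.8), the cyan cone covered √(1.9² + 0.1²) ≈ 1.9 units.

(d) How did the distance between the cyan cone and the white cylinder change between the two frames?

-1.1

Before: roughly 3.2 units apart; after: 2.1. That's 1.1 units closer together.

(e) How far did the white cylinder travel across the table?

1.1

From (1.2, 5.4) to (2.0, 4.6), the white cylinder covered √(0.8² + 0.8²) ≈ 1.1 units.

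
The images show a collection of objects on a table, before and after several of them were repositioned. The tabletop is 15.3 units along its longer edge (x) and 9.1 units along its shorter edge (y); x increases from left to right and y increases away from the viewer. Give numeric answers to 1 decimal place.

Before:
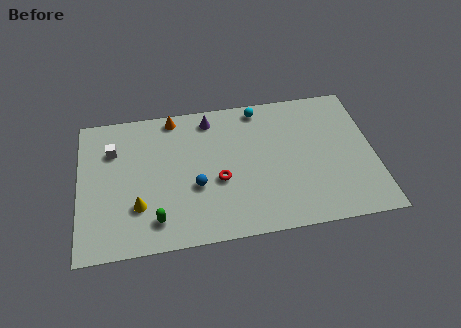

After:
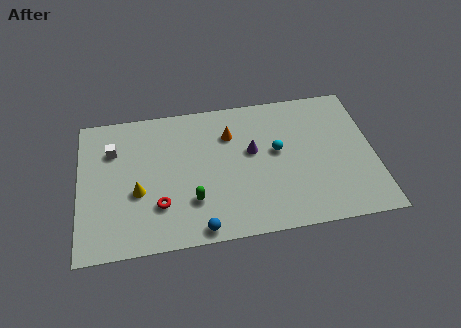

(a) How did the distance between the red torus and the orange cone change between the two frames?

+0.5

They were about 5.0 units apart before and 5.5 after — 0.5 units further apart.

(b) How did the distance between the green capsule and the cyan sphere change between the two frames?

-3.4

The distance was about 8.5 in the first image and 5.1 in the second, so they moved 3.4 units closer together.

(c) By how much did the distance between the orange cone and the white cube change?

+2.5

Before: roughly 3.6 units apart; after: 6.1. That's 2.5 units further apart.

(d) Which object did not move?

the white cube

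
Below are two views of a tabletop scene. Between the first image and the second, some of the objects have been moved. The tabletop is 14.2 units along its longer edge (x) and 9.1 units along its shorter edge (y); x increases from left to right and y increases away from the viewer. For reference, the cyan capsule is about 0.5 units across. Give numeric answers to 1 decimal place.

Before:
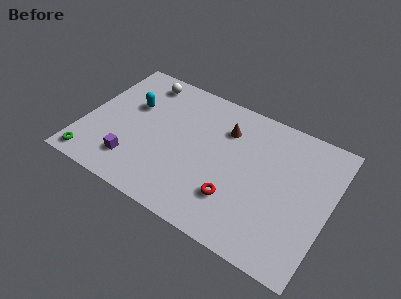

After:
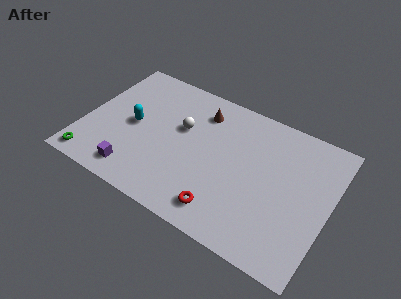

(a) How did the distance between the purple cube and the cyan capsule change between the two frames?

-0.7

They were about 3.9 units apart before and 3.2 after — 0.7 units closer together.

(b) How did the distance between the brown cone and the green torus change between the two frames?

-0.7

The distance was about 9.0 in the first image and 8.3 in the second, so they moved 0.7 units closer together.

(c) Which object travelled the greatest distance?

the white sphere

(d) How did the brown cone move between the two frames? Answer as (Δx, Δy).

(-1.5, 0.5)

The brown cone started near (7.9, 6.7) and ended near (6.4, 7.2).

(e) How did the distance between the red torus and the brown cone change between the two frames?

+1.7

Before: roughly 4.4 units apart; after: 6.1. That's 1.7 units further apart.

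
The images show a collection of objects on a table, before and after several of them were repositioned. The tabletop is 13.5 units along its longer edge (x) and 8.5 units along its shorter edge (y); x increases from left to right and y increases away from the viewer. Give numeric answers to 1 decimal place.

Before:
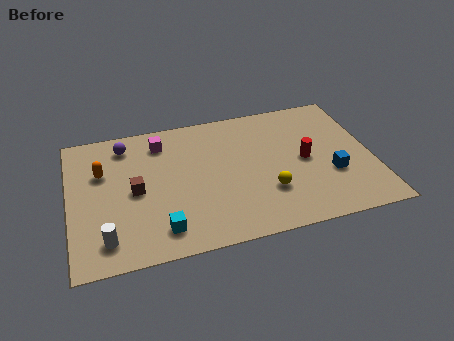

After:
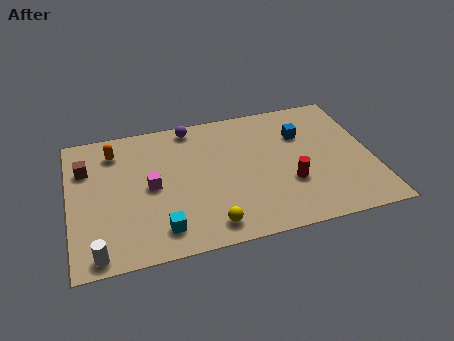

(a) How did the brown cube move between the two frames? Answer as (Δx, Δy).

(-2.1, 1.9)

The brown cube was at about (2.9, 4.1) and moved to about (0.8, 6.0).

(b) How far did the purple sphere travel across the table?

3.0

The purple sphere moved from about (2.6, 7.1) to (5.6, 7.6), a distance of √(3.0² + 0.5²) ≈ 3.0.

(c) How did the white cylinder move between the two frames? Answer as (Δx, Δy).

(-0.4, -0.7)

The white cylinder started near (1.5, 1.5) and ended near (1.1, 0.8).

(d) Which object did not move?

the cyan cube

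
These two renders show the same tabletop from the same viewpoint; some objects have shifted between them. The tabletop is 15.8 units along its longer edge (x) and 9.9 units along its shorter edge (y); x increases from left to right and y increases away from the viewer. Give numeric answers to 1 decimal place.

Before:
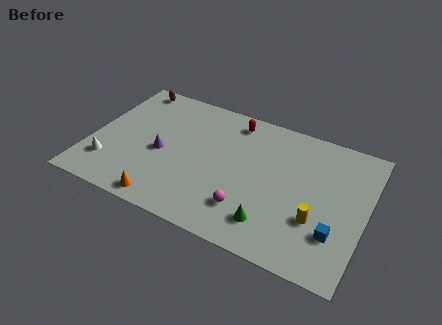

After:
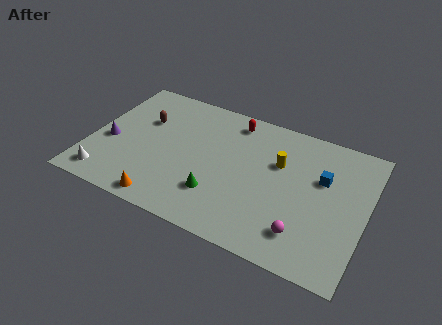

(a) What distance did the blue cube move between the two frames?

3.7

The blue cube moved from about (14.3, 2.8) to (13.2, 6.3), a distance of √(1.1² + 3.5²) ≈ 3.7.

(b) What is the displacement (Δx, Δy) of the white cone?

(0.0, -1.0)

The white cone started near (1.3, 2.4) and ended near (1.3, 1.4).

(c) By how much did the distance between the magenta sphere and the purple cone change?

+6.0

They were about 5.7 units apart before and 11.7 after — 6.0 units further apart.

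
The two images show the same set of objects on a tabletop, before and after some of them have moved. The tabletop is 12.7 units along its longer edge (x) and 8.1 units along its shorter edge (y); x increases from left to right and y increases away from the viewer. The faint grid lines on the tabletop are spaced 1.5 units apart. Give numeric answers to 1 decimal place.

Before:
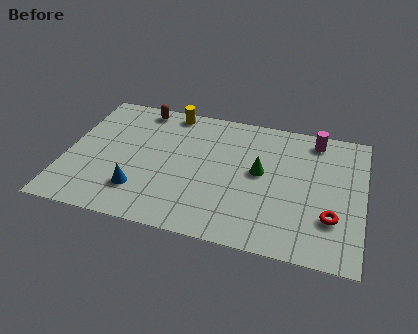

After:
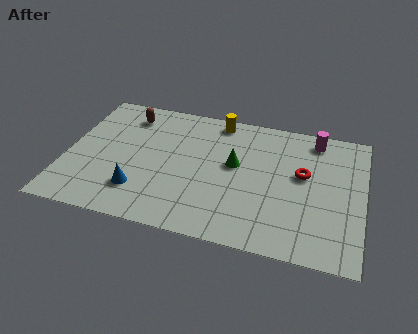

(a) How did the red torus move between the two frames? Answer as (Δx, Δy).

(-1.3, 2.3)

The red torus started near (11.4, 2.4) and ended near (10.1, 4.7).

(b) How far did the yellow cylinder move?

2.1

The yellow cylinder moved from about (4.2, 7.3) to (6.3, 7.2), a distance of √(2.1² + 0.1²) ≈ 2.1.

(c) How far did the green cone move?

1.1

From (8.3, 4.4) to (7.2, 4.6), the green cone covered √(1.1² + 0.2²) ≈ 1.1 units.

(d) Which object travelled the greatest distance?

the red torus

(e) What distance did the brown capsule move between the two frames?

0.8

From (2.9, 7.2) to (2.4, 6.6), the brown capsule covered √(0.5² + 0.6²) ≈ 0.8 units.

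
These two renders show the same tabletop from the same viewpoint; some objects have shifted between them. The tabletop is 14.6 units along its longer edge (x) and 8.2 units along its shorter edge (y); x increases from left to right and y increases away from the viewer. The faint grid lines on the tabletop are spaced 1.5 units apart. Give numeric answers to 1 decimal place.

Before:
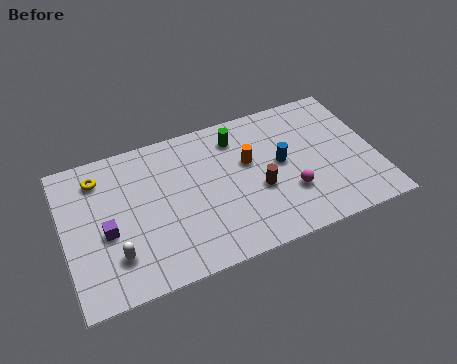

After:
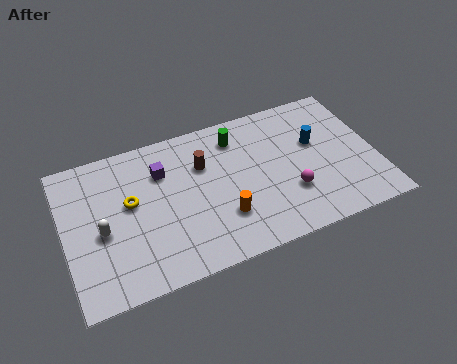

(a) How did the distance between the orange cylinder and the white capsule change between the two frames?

-1.5

Before: roughly 7.1 units apart; after: 5.6. That's 1.5 units closer together.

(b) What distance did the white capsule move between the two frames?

1.6

The white capsule was near (2.2, 2.1) before and (1.7, 3.6) after, so it travelled √(0.5² + 1.5²) ≈ 1.6 units.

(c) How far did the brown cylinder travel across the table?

3.3

The brown cylinder moved from about (9.0, 3.3) to (6.6, 5.6), a distance of √(2.4² + 2.3²) ≈ 3.3.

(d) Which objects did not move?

the magenta sphere and the green cylinder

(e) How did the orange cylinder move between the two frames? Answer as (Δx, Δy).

(-1.5, -2.6)

From the two frames, the orange cylinder sits at roughly (8.7, 5.0) before and (7.2, 2.4) after.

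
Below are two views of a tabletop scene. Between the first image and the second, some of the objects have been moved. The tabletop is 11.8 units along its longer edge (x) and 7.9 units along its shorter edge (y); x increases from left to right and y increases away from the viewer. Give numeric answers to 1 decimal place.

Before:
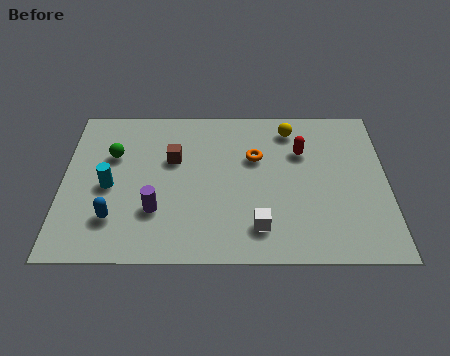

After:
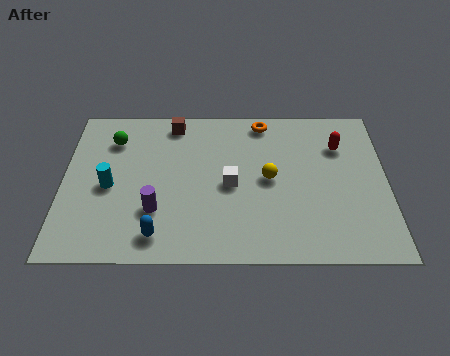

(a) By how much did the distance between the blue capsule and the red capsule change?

+0.4

The distance was about 7.6 in the first image and 8.0 in the second, so they moved 0.4 units further apart.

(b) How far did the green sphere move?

0.8

The green sphere moved from about (1.8, 5.2) to (1.8, 6.0), a distance of √(0.0² + 0.8²) ≈ 0.8.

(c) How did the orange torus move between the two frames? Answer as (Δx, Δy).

(0.3, 1.9)

From the two frames, the orange torus sits at roughly (7.0, 5.1) before and (7.3, 7.0) after.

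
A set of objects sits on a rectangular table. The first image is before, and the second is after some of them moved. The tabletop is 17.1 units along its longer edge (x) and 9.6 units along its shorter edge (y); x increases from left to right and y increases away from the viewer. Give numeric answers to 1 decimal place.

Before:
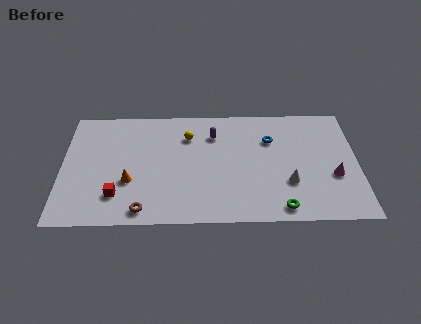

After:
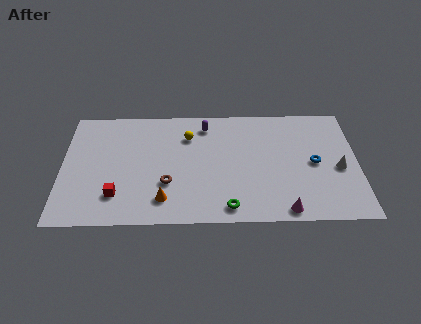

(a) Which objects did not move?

the yellow sphere and the red cube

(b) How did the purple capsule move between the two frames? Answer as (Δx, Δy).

(-0.5, 0.8)

From the two frames, the purple capsule sits at roughly (8.8, 7.2) before and (8.3, 8.0) after.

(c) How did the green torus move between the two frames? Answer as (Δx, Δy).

(-3.0, 0.1)

The green torus was at about (12.6, 1.1) and moved to about (9.6, 1.2).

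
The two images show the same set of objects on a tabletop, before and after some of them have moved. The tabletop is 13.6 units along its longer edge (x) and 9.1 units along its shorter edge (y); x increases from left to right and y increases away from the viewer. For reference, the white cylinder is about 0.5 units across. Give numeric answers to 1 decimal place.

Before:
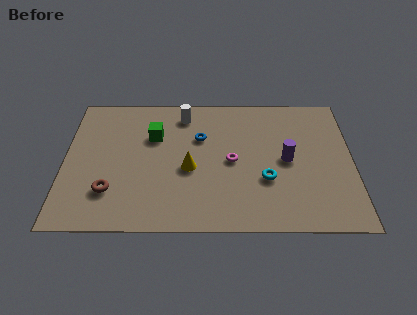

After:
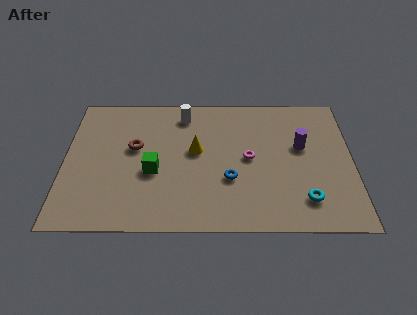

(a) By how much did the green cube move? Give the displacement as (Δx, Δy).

(0.0, -2.4)

The green cube started near (4.2, 6.1) and ended near (4.2, 3.7).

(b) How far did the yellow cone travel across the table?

1.2

From (5.9, 3.9) to (6.2, 5.1), the yellow cone covered √(0.3² + 1.2²) ≈ 1.2 units.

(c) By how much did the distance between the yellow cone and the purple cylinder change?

+0.4

The distance was about 4.6 in the first image and 5.0 in the second, so they moved 0.4 units further apart.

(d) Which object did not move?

the white cylinder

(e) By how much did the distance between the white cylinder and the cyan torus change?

+2.2

Before: roughly 5.9 units apart; after: 8.1. That's 2.2 units further apart.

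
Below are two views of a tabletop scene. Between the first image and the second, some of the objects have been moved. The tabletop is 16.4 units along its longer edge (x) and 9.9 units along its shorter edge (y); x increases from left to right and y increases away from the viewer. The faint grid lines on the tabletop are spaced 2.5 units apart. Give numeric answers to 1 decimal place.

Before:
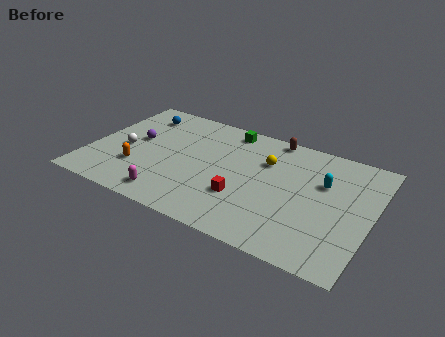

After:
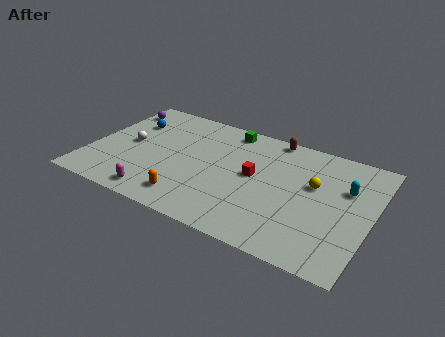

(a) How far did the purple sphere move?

3.1

The purple sphere moved from about (2.5, 5.5) to (0.9, 8.1), a distance of √(1.6² + 2.6²) ≈ 3.1.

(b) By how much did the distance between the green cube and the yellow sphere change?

+2.9

The distance was about 3.1 in the first image and 6.0 in the second, so they moved 2.9 units further apart.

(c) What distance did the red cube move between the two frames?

2.1

The red cube moved from about (9.2, 3.2) to (9.6, 5.3), a distance of √(0.4² + 2.1²) ≈ 2.1.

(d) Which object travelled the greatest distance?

the orange capsule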